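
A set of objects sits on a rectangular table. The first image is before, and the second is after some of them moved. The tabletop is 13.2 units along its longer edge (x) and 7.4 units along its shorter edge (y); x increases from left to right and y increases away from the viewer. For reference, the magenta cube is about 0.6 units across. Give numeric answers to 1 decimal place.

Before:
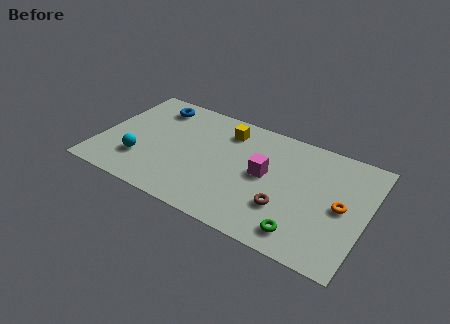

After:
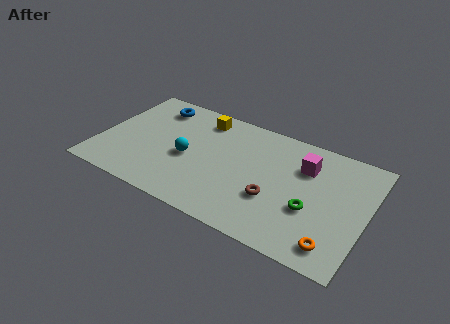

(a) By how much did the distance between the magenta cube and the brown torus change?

+1.0

The distance was about 2.0 in the first image and 3.0 in the second, so they moved 1.0 units further apart.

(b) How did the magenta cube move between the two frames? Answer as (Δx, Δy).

(1.8, 1.4)

The magenta cube was at about (8.2, 3.9) and moved to about (10.0, 5.3).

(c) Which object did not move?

the blue torus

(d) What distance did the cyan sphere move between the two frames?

2.5

The cyan sphere was near (2.2, 2.1) before and (4.4, 3.3) after, so it travelled √(2.2² + 1.2²) ≈ 2.5 units.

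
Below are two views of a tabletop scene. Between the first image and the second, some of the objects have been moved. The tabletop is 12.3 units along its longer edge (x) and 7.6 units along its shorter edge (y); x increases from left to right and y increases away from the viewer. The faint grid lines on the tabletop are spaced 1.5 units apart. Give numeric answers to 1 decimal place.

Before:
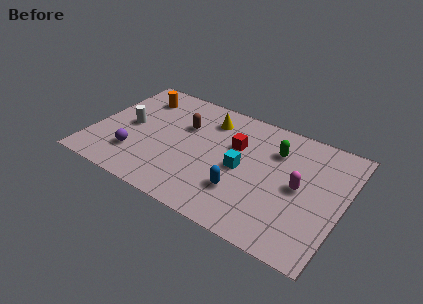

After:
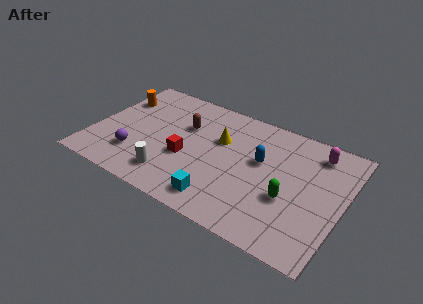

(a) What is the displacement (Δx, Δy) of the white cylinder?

(2.5, -2.3)

From the two frames, the white cylinder sits at roughly (1.7, 3.8) before and (4.2, 1.5) after.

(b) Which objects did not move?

the brown capsule and the purple sphere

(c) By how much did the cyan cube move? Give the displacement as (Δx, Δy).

(-0.7, -2.4)

The cyan cube was at about (7.4, 3.6) and moved to about (6.7, 1.2).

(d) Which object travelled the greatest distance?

the white cylinder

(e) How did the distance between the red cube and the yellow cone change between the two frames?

+0.5

The distance was about 1.9 in the first image and 2.4 in the second, so they moved 0.5 units further apart.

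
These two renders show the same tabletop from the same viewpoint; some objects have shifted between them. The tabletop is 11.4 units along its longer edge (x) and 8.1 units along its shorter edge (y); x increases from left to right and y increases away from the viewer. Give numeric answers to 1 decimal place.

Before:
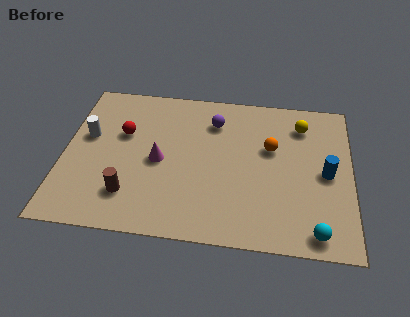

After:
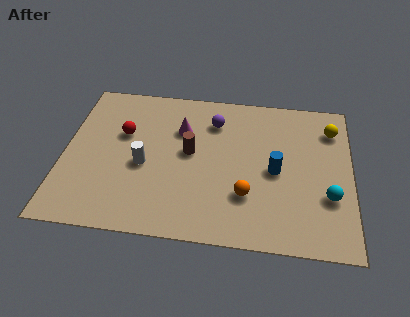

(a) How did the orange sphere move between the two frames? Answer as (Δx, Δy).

(-0.9, -2.6)

The orange sphere was at about (8.2, 5.0) and moved to about (7.3, 2.4).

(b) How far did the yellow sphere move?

1.2

The yellow sphere was near (9.4, 6.4) before and (10.6, 6.3) after, so it travelled √(1.2² + 0.1²) ≈ 1.2 units.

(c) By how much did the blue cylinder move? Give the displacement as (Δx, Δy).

(-2.0, -0.1)

The blue cylinder was at about (10.4, 3.9) and moved to about (8.4, 3.8).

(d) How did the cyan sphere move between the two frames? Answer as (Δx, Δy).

(0.5, 1.8)

The cyan sphere was at about (10.0, 0.9) and moved to about (10.5, 2.7).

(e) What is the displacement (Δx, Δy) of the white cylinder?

(2.3, -1.3)

The white cylinder started near (0.9, 4.8) and ended near (3.2, 3.5).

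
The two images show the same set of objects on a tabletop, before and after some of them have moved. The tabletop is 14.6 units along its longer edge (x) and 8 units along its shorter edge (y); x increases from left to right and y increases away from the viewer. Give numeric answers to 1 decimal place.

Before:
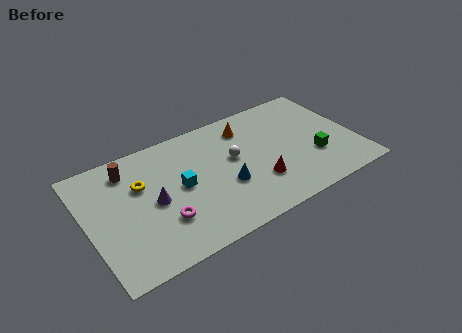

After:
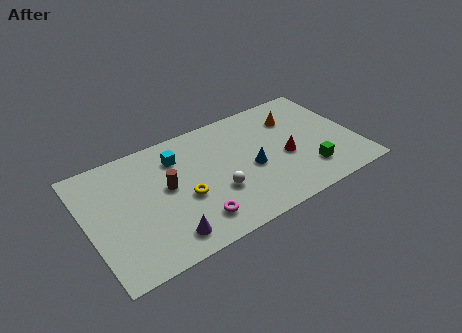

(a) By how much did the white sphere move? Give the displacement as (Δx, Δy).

(-1.2, -1.8)

The white sphere started near (8.0, 4.6) and ended near (6.8, 2.8).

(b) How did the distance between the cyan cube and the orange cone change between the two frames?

+1.9

Before: roughly 4.6 units apart; after: 6.5. That's 1.9 units further apart.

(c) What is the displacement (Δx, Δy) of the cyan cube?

(0.1, 2.0)

The cyan cube started near (5.0, 4.1) and ended near (5.1, 6.1).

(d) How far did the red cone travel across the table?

2.0

The red cone moved from about (9.0, 2.4) to (10.7, 3.4), a distance of √(1.7² + 1.0²) ≈ 2.0.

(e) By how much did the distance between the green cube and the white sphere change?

+0.4

Before: roughly 4.6 units apart; after: 5.0. That's 0.4 units further apart.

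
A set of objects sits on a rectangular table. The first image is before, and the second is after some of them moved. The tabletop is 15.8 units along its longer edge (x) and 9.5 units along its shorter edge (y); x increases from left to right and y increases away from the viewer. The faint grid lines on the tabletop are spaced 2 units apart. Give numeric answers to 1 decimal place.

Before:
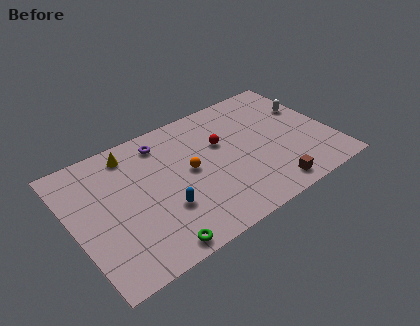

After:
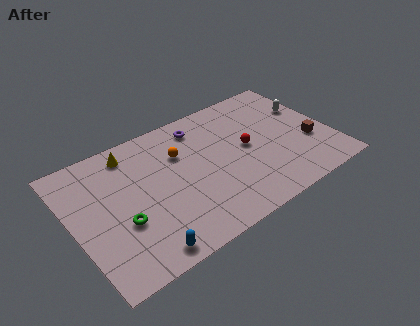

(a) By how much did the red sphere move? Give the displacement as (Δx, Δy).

(1.4, -1.1)

From the two frames, the red sphere sits at roughly (9.3, 6.0) before and (10.7, 4.9) after.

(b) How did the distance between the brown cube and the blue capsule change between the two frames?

+4.7

Before: roughly 6.5 units apart; after: 11.2. That's 4.7 units further apart.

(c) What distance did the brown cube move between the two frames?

3.7

From (11.4, 1.2) to (14.4, 3.4), the brown cube covered √(3.0² + 2.2²) ≈ 3.7 units.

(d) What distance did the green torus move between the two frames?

3.0

The green torus was near (4.2, 0.9) before and (2.7, 3.5) after, so it travelled √(1.5² + 2.6²) ≈ 3.0 units.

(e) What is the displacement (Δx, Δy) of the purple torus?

(2.4, 0.0)

The purple torus was at about (5.9, 7.9) and moved to about (8.3, 7.9).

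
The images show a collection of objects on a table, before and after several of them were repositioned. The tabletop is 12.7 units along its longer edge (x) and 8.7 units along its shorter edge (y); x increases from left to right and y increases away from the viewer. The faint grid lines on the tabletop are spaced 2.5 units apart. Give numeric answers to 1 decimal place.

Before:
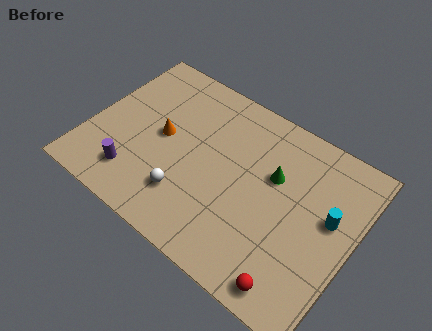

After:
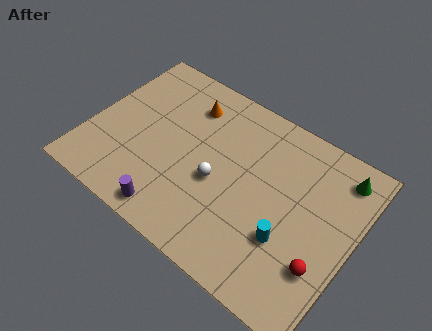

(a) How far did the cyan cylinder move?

2.6

The cyan cylinder moved from about (11.5, 5.0) to (9.9, 2.9), a distance of √(1.6² + 2.1²) ≈ 2.6.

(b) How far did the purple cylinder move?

2.2

The purple cylinder was near (2.6, 1.8) before and (4.7, 1.0) after, so it travelled √(2.1² + 0.8²) ≈ 2.2 units.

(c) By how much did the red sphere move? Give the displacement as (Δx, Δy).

(1.0, 1.6)

The red sphere was at about (10.6, 1.0) and moved to about (11.6, 2.6).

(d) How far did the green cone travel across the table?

3.4

From (8.7, 5.5) to (11.6, 7.3), the green cone covered √(2.9² + 1.8²) ≈ 3.4 units.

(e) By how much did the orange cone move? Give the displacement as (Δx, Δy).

(0.8, 2.3)

The orange cone was at about (3.4, 4.5) and moved to about (4.2, 6.8).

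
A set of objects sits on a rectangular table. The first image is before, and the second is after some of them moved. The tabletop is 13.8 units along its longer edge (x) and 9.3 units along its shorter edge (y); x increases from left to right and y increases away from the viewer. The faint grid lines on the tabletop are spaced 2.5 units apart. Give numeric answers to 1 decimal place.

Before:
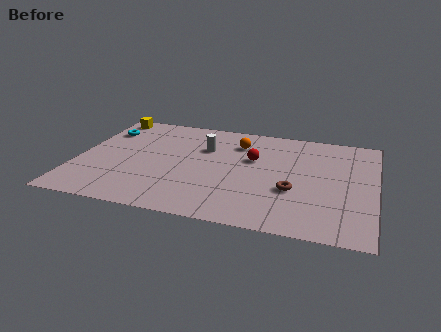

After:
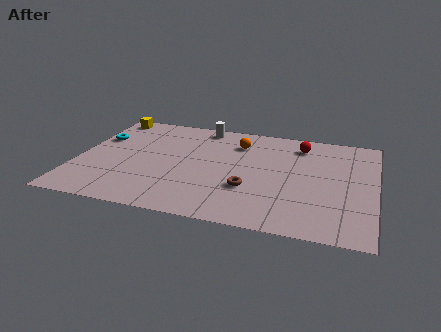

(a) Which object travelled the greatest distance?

the red sphere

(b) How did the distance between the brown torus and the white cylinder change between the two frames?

+0.6

They were about 5.2 units apart before and 5.8 after — 0.6 units further apart.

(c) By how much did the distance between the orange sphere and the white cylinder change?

+0.5

The distance was about 1.7 in the first image and 2.2 in the second, so they moved 0.5 units further apart.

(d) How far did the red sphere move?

2.8

From (8.1, 5.8) to (10.2, 7.6), the red sphere covered √(2.1² + 1.8²) ≈ 2.8 units.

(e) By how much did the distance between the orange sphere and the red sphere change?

+1.4

They were about 1.5 units apart before and 2.9 after — 1.4 units further apart.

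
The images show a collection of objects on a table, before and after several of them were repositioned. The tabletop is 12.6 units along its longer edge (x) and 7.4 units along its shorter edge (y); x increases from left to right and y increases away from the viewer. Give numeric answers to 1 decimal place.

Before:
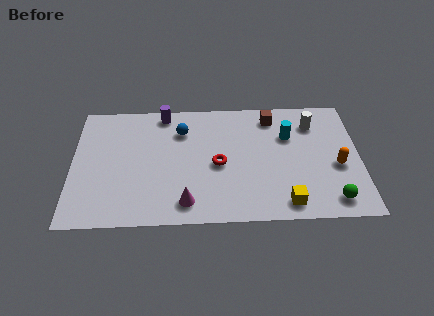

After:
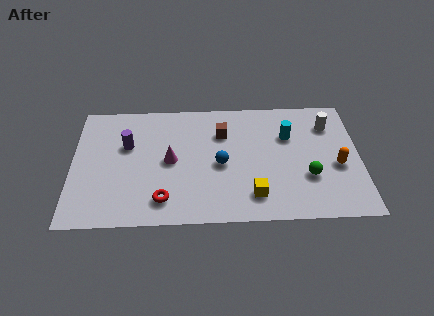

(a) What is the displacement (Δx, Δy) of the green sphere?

(-1.0, 1.4)

The green sphere was at about (11.3, 1.1) and moved to about (10.3, 2.5).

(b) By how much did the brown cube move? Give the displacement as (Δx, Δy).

(-2.2, -0.9)

The brown cube started near (8.8, 6.2) and ended near (6.6, 5.3).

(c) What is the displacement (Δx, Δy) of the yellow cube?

(-1.4, 0.5)

The yellow cube started near (9.3, 1.0) and ended near (7.9, 1.5).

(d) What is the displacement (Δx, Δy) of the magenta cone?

(-0.7, 2.5)

From the two frames, the magenta cone sits at roughly (5.0, 1.2) before and (4.3, 3.7) after.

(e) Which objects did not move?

the orange capsule and the cyan cylinder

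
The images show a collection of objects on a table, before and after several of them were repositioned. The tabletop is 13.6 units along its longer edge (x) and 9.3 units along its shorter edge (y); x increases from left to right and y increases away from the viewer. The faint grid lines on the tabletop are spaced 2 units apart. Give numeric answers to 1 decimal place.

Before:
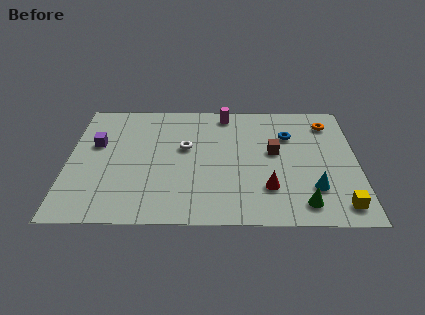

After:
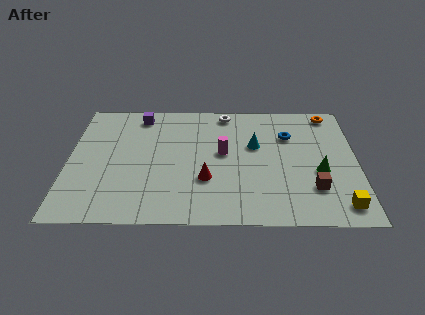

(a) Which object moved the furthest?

the cyan cone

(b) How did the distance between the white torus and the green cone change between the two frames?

-0.5

Before: roughly 6.9 units apart; after: 6.4. That's 0.5 units closer together.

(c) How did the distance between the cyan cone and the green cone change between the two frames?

+2.4

Before: roughly 1.2 units apart; after: 3.6. That's 2.4 units further apart.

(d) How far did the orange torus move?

0.8

The orange torus was near (12.3, 7.5) before and (12.4, 8.3) after, so it travelled √(0.1² + 0.8²) ≈ 0.8 units.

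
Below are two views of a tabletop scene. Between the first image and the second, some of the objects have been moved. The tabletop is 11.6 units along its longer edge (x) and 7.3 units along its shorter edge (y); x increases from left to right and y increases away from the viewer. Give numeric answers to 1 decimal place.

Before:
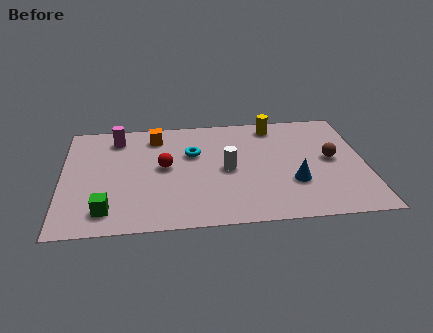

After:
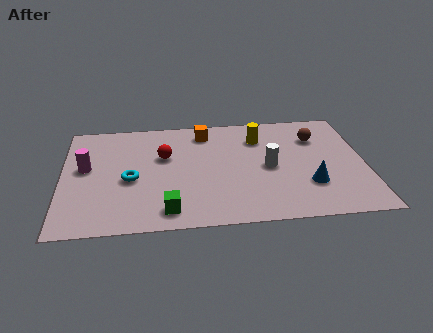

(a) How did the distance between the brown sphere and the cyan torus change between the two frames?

+2.1

The distance was about 5.4 in the first image and 7.5 in the second, so they moved 2.1 units further apart.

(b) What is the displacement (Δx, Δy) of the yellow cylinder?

(-0.6, -0.8)

The yellow cylinder was at about (8.2, 6.3) and moved to about (7.6, 5.5).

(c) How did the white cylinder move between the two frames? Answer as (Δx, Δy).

(1.6, 0.0)

The white cylinder started near (6.3, 3.5) and ended near (7.9, 3.5).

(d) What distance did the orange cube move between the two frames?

1.9

The orange cube moved from about (3.6, 6.0) to (5.5, 6.1), a distance of √(1.9² + 0.1²) ≈ 1.9.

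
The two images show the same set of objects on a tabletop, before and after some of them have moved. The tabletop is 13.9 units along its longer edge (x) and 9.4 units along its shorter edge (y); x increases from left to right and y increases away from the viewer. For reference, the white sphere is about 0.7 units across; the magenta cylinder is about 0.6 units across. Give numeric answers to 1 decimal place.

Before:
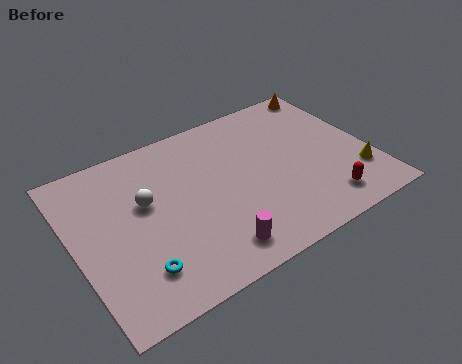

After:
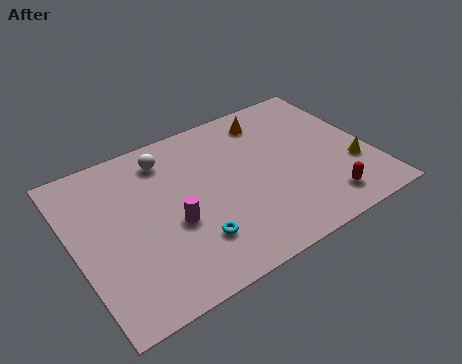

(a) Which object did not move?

the red capsule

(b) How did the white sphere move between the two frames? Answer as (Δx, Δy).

(1.3, 2.1)

From the two frames, the white sphere sits at roughly (3.4, 5.6) before and (4.7, 7.7) after.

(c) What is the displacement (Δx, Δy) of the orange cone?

(-3.2, -0.7)

The orange cone was at about (12.9, 8.5) and moved to about (9.7, 7.8).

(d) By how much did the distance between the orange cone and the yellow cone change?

-0.3

They were about 6.0 units apart before and 5.7 after — 0.3 units closer together.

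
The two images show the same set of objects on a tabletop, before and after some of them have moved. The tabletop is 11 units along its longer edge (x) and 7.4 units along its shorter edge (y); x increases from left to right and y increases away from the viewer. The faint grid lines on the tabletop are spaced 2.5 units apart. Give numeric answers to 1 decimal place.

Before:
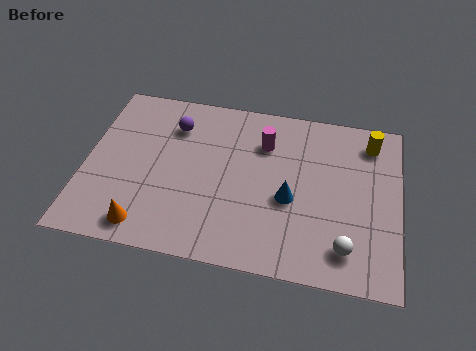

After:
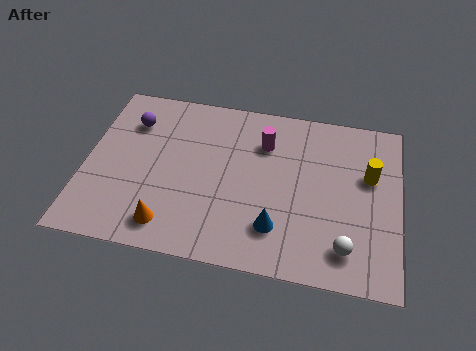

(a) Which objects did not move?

the white sphere and the magenta cylinder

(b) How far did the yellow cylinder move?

1.5

The yellow cylinder moved from about (9.9, 6.1) to (9.9, 4.6), a distance of √(0.0² + 1.5²) ≈ 1.5.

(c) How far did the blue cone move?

1.4

The blue cone moved from about (7.2, 3.1) to (6.8, 1.8), a distance of √(0.4² + 1.3²) ≈ 1.4.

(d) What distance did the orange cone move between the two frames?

0.8

The orange cone moved from about (2.3, 1.0) to (3.1, 1.2), a distance of √(0.8² + 0.2²) ≈ 0.8.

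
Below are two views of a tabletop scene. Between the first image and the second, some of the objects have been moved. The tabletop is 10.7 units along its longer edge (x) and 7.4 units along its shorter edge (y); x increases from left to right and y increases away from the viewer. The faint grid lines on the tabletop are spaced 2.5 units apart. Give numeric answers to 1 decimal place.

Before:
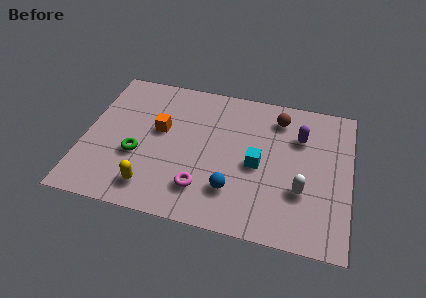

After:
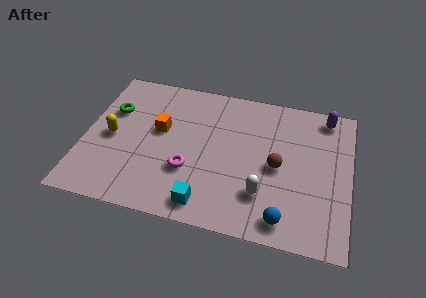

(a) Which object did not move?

the orange cube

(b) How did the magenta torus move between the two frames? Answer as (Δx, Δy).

(-0.6, 0.8)

The magenta torus started near (4.9, 1.7) and ended near (4.3, 2.5).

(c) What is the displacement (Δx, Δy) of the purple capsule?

(1.0, 1.3)

The purple capsule started near (8.6, 5.2) and ended near (9.6, 6.5).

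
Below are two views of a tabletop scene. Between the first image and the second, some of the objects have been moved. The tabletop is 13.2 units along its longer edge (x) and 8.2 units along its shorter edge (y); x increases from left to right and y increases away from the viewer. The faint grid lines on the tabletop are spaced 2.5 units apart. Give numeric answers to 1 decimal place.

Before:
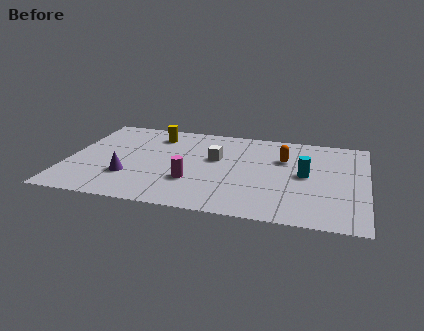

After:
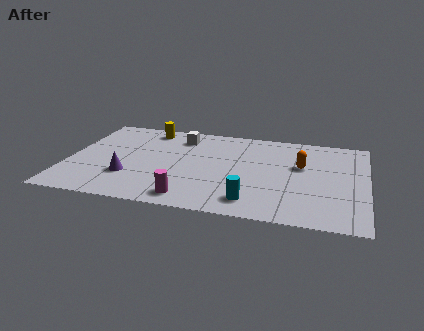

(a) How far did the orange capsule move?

0.9

The orange capsule was near (9.5, 5.5) before and (10.3, 5.0) after, so it travelled √(0.8² + 0.5²) ≈ 0.9 units.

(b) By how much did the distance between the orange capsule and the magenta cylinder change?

+1.2

The distance was about 4.9 in the first image and 6.1 in the second, so they moved 1.2 units further apart.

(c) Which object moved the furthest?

the cyan cylinder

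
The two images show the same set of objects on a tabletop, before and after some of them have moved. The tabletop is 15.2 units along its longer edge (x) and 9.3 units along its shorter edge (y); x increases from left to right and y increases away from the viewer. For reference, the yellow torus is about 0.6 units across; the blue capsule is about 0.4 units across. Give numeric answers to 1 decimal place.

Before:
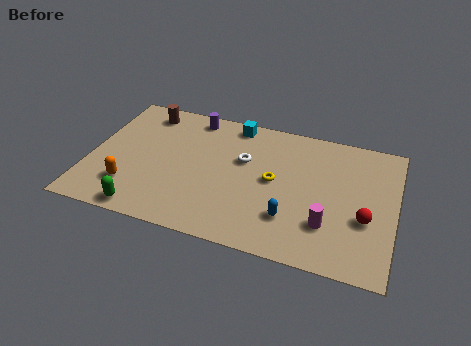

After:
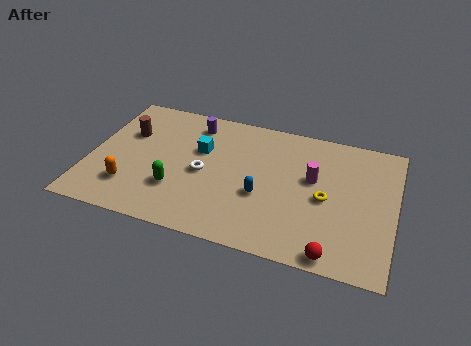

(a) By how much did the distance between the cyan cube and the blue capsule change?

-2.7

Before: roughly 6.7 units apart; after: 4.0. That's 2.7 units closer together.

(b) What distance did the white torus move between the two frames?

2.4

The white torus moved from about (7.6, 5.8) to (5.7, 4.3), a distance of √(1.9² + 1.5²) ≈ 2.4.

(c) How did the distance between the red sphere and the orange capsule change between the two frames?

-1.4

They were about 11.7 units apart before and 10.3 after — 1.4 units closer together.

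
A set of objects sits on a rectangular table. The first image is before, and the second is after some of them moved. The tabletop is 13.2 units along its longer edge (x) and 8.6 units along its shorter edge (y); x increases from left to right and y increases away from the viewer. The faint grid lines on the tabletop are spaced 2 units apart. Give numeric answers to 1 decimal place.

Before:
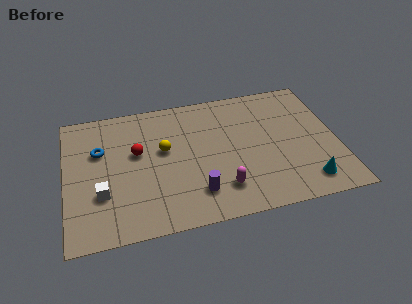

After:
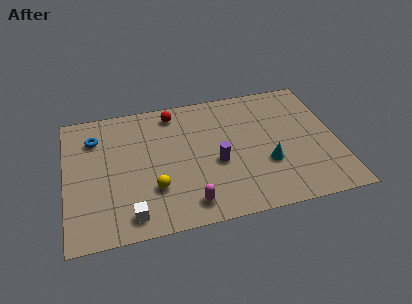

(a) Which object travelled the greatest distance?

the red sphere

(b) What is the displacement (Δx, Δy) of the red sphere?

(1.9, 2.3)

From the two frames, the red sphere sits at roughly (3.5, 5.1) before and (5.4, 7.4) after.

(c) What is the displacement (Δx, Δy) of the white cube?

(1.3, -1.6)

The white cube was at about (1.7, 2.8) and moved to about (3.0, 1.2).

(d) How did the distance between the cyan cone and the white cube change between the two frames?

-3.0

The distance was about 9.9 in the first image and 6.9 in the second, so they moved 3.0 units closer together.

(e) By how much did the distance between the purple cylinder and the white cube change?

+0.3

Before: roughly 4.6 units apart; after: 4.9. That's 0.3 units further apart.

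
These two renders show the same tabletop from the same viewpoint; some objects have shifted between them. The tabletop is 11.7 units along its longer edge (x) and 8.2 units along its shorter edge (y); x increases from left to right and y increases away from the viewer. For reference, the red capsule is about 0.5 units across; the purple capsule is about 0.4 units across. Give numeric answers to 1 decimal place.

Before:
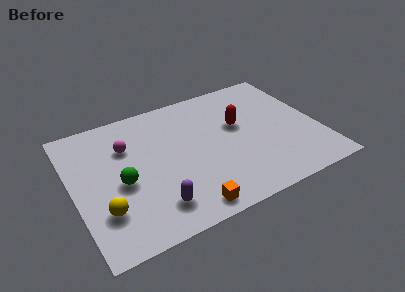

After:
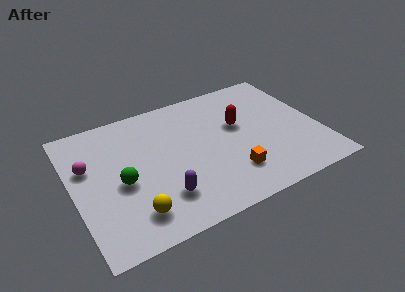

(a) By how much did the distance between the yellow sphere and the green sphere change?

+0.4

Before: roughly 1.6 units apart; after: 2.0. That's 0.4 units further apart.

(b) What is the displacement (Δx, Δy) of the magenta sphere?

(-1.9, -0.5)

The magenta sphere was at about (2.7, 5.7) and moved to about (0.8, 5.2).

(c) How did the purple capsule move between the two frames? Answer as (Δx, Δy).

(0.4, 0.4)

The purple capsule was at about (3.5, 1.6) and moved to about (3.9, 2.0).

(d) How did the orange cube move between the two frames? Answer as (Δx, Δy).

(2.3, 1.1)

From the two frames, the orange cube sits at roughly (4.9, 0.9) before and (7.2, 2.0) after.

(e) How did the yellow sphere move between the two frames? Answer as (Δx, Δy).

(1.3, -0.7)

The yellow sphere started near (1.2, 2.3) and ended near (2.5, 1.6).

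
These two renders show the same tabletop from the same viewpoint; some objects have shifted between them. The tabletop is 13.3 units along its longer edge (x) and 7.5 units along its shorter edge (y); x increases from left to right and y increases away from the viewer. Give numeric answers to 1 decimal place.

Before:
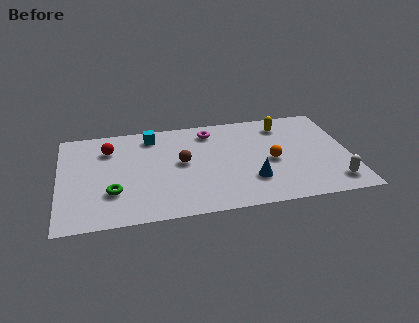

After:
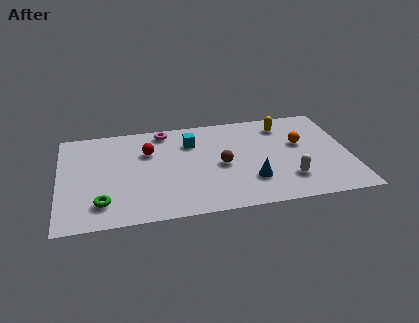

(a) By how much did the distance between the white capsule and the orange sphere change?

-0.7

They were about 3.4 units apart before and 2.7 after — 0.7 units closer together.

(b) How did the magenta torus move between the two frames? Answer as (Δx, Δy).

(-2.1, 0.4)

The magenta torus started near (7.0, 6.2) and ended near (4.9, 6.6).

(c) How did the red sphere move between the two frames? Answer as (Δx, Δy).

(1.8, -0.5)

The red sphere started near (2.3, 5.6) and ended near (4.1, 5.1).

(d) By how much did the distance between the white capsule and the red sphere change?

-3.9

They were about 11.0 units apart before and 7.1 after — 3.9 units closer together.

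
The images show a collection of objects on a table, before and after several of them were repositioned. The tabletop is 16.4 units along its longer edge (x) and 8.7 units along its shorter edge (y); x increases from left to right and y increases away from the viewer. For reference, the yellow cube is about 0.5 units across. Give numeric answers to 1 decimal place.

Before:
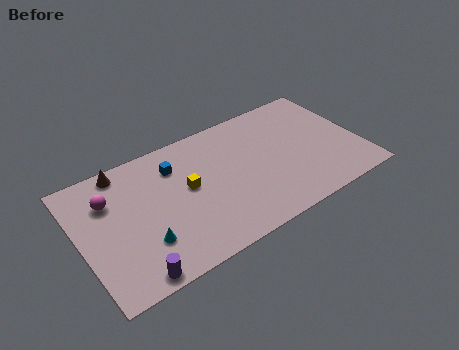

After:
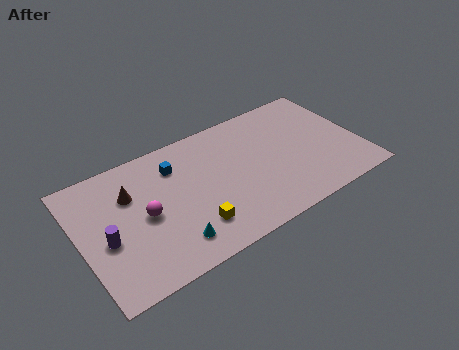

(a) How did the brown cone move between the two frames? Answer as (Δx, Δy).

(0.2, -1.8)

The brown cone started near (2.9, 7.8) and ended near (3.1, 6.0).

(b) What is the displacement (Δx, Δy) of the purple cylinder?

(-1.1, 2.9)

The purple cylinder started near (2.5, 0.8) and ended near (1.4, 3.7).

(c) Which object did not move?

the blue cube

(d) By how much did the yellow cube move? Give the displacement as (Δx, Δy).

(-0.1, -2.7)

The yellow cube started near (6.3, 4.8) and ended near (6.2, 2.1).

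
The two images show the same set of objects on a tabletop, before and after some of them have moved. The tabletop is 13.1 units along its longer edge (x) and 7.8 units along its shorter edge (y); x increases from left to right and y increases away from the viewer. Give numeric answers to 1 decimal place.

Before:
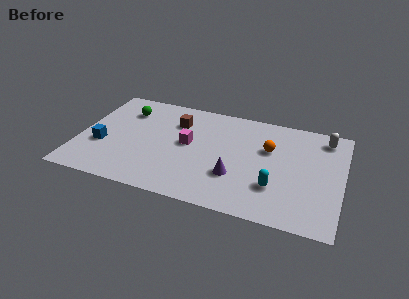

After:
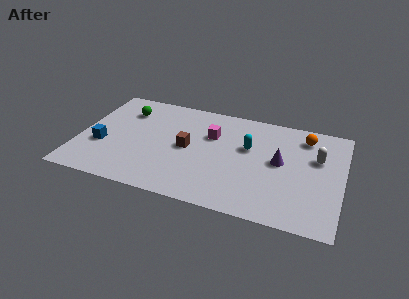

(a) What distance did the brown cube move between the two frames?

1.9

From (4.7, 5.7) to (5.4, 3.9), the brown cube covered √(0.7² + 1.8²) ≈ 1.9 units.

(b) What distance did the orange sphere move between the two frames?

2.2

The orange sphere moved from about (9.4, 5.0) to (11.1, 6.4), a distance of √(1.7² + 1.4²) ≈ 2.2.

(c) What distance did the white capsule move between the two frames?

1.6

From (12.1, 6.6) to (11.8, 5.0), the white capsule covered √(0.3² + 1.6²) ≈ 1.6 units.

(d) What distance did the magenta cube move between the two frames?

1.5

The magenta cube was near (5.4, 4.2) before and (6.5, 5.2) after, so it travelled √(1.1² + 1.0²) ≈ 1.5 units.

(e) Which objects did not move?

the blue cube and the green sphere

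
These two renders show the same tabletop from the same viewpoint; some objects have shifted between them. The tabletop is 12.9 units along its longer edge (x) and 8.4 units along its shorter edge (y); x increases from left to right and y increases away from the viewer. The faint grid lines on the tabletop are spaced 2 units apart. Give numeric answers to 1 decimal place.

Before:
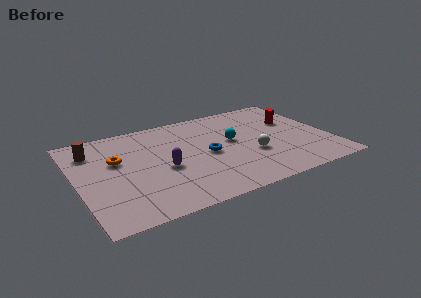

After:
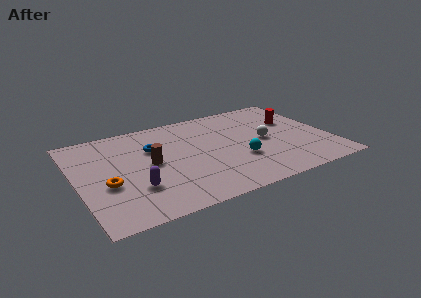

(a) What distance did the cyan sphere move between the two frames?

1.8

The cyan sphere moved from about (8.0, 4.7) to (8.1, 2.9), a distance of √(0.1² + 1.8²) ≈ 1.8.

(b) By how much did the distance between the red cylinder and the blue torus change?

+2.4

Before: roughly 4.9 units apart; after: 7.3. That's 2.4 units further apart.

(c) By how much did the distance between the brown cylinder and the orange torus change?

+0.8

Before: roughly 1.7 units apart; after: 2.5. That's 0.8 units further apart.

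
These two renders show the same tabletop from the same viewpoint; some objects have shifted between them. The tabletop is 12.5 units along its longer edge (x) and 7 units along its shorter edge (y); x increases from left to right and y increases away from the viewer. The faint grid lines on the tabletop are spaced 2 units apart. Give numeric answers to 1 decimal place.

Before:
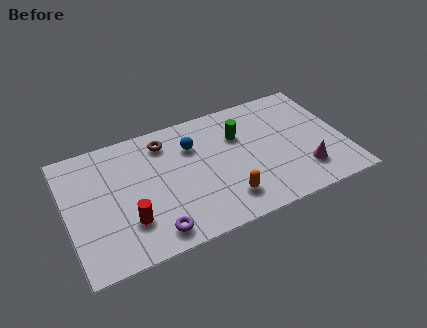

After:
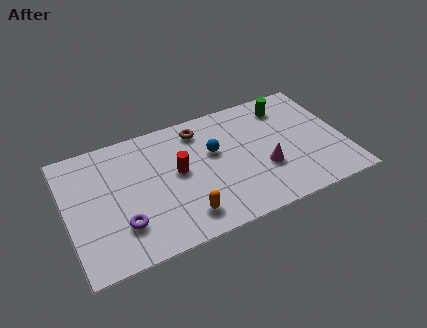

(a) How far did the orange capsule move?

1.9

The orange capsule was near (6.9, 1.5) before and (5.0, 1.3) after, so it travelled √(1.9² + 0.2²) ≈ 1.9 units.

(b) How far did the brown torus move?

1.6

From (4.6, 5.7) to (6.2, 5.8), the brown torus covered √(1.6² + 0.1²) ≈ 1.6 units.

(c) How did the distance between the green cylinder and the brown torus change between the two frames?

+0.6

The distance was about 3.4 in the first image and 4.0 in the second, so they moved 0.6 units further apart.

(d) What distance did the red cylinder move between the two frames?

3.0

The red cylinder was near (2.6, 2.0) before and (5.0, 3.8) after, so it travelled √(2.4² + 1.8²) ≈ 3.0 units.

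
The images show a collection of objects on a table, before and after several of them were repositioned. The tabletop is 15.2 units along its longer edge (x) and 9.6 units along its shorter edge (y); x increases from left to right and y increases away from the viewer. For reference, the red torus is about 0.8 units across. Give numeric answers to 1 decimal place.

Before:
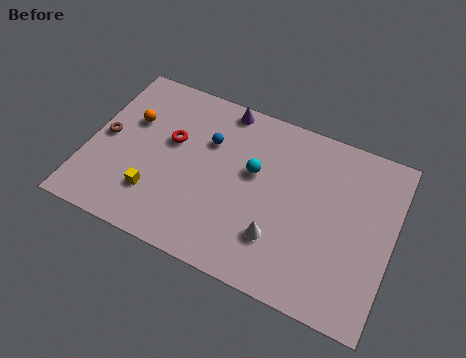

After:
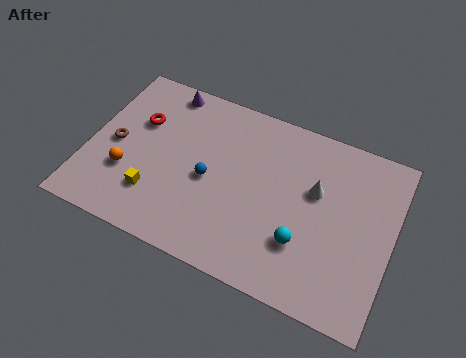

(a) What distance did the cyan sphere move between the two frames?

4.0

The cyan sphere was near (8.2, 5.7) before and (11.0, 2.9) after, so it travelled √(2.8² + 2.8²) ≈ 4.0 units.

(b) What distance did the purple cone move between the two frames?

3.0

From (6.3, 8.7) to (3.3, 8.6), the purple cone covered √(3.0² + 0.1²) ≈ 3.0 units.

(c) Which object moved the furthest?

the cyan sphere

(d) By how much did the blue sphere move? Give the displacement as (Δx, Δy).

(0.3, -2.1)

The blue sphere was at about (5.8, 6.5) and moved to about (6.1, 4.4).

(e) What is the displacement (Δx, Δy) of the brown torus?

(0.5, -0.2)

The brown torus was at about (0.8, 4.8) and moved to about (1.3, 4.6).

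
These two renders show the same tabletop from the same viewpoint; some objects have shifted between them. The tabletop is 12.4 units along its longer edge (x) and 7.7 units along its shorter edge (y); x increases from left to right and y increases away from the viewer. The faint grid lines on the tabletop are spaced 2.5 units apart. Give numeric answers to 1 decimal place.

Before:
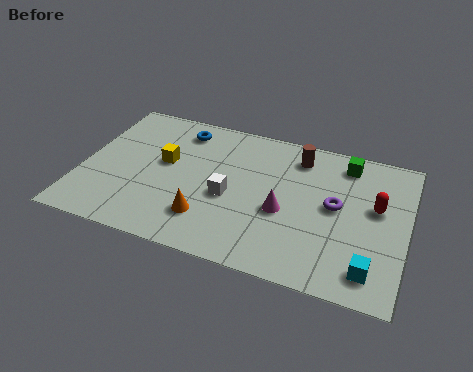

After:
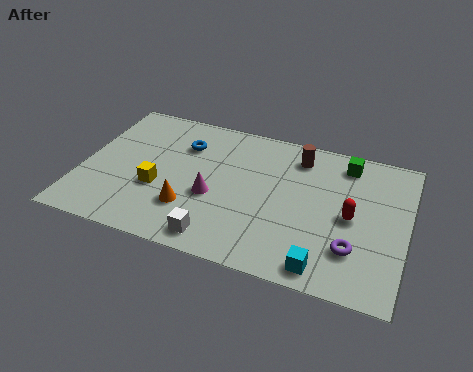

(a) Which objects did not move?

the green cube and the brown cylinder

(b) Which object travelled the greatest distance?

the magenta cone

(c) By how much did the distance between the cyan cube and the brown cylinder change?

-0.3

The distance was about 5.9 in the first image and 5.6 in the second, so they moved 0.3 units closer together.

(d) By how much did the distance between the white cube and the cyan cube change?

-1.9

The distance was about 5.9 in the first image and 4.0 in the second, so they moved 1.9 units closer together.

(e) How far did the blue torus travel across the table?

0.8

From (3.5, 6.4) to (3.7, 5.6), the blue torus covered √(0.2² + 0.8²) ≈ 0.8 units.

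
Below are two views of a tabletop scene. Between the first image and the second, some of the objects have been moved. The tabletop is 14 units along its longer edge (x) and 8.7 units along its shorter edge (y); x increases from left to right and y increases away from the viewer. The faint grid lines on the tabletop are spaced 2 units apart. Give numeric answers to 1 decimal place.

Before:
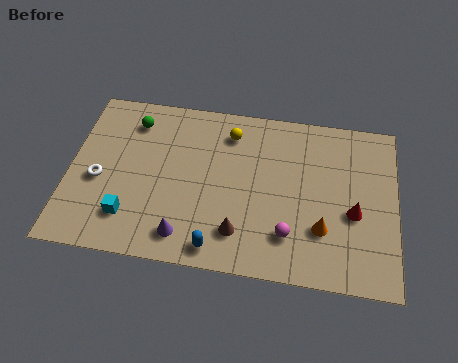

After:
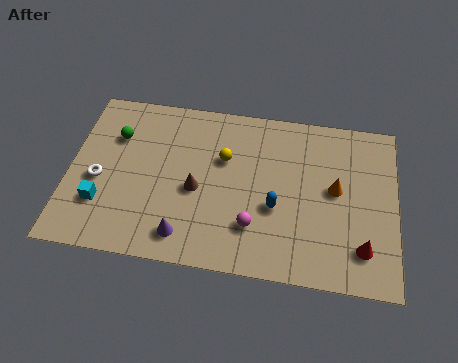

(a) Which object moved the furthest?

the blue capsule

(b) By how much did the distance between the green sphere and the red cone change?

+1.3

They were about 10.2 units apart before and 11.5 after — 1.3 units further apart.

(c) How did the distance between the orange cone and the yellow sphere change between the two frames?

-1.1

The distance was about 6.0 in the first image and 4.9 in the second, so they moved 1.1 units closer together.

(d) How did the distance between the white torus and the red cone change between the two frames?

+0.5

Before: roughly 10.9 units apart; after: 11.4. That's 0.5 units further apart.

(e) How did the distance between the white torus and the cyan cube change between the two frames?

-1.0

Before: roughly 2.2 units apart; after: 1.2. That's 1.0 units closer together.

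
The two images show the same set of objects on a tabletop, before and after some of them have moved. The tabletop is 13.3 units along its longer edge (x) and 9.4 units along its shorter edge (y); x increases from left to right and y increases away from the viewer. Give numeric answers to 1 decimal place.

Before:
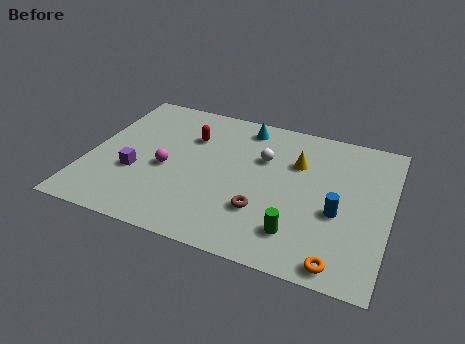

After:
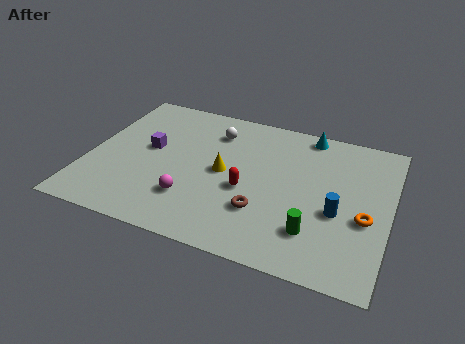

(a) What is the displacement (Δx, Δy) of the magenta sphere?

(1.3, -1.6)

The magenta sphere started near (3.5, 4.1) and ended near (4.8, 2.5).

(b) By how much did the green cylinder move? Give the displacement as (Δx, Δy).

(0.7, 0.3)

From the two frames, the green cylinder sits at roughly (9.5, 2.0) before and (10.2, 2.3) after.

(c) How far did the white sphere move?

2.5

From (7.6, 6.2) to (5.3, 7.3), the white sphere covered √(2.3² + 1.1²) ≈ 2.5 units.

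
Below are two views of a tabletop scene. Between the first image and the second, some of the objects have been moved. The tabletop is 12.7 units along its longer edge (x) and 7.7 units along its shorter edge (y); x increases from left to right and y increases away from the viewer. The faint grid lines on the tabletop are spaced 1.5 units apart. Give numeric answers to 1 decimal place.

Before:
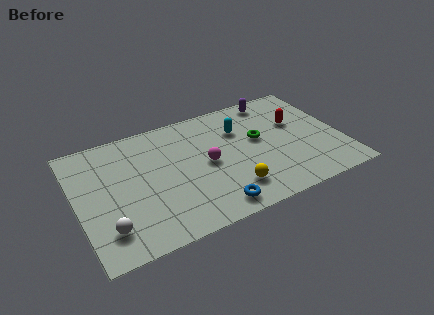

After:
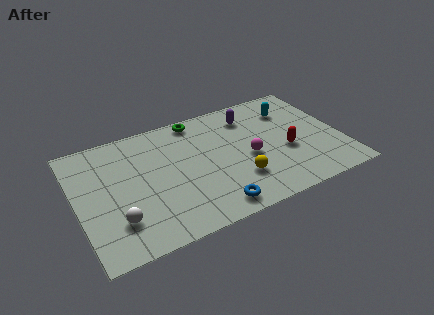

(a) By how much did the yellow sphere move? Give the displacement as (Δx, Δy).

(0.4, 0.5)

From the two frames, the yellow sphere sits at roughly (7.1, 1.7) before and (7.5, 2.2) after.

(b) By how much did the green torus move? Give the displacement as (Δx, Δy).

(-2.7, 2.5)

The green torus was at about (8.8, 4.4) and moved to about (6.1, 6.9).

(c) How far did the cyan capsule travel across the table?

2.6

The cyan capsule was near (8.0, 5.4) before and (10.6, 5.8) after, so it travelled √(2.6² + 0.4²) ≈ 2.6 units.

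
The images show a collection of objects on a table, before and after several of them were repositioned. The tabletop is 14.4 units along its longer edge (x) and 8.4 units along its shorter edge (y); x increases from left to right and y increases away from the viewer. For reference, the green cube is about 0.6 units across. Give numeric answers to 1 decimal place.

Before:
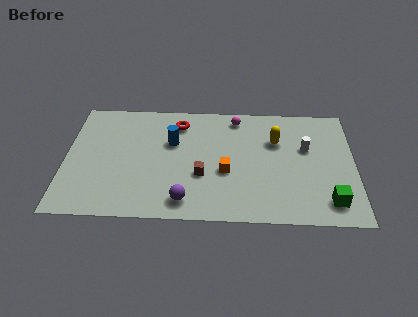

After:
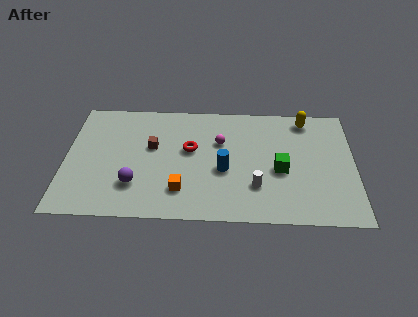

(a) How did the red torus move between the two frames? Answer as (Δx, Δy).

(0.6, -1.9)

From the two frames, the red torus sits at roughly (5.6, 6.8) before and (6.2, 4.9) after.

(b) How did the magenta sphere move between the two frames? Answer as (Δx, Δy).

(-0.8, -1.8)

From the two frames, the magenta sphere sits at roughly (8.5, 7.3) before and (7.7, 5.5) after.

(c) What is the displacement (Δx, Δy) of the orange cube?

(-2.2, -1.4)

The orange cube was at about (8.0, 3.4) and moved to about (5.8, 2.0).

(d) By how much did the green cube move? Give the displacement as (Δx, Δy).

(-2.4, 2.1)

The green cube was at about (13.1, 1.5) and moved to about (10.7, 3.6).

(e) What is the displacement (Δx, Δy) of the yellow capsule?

(1.5, 1.6)

From the two frames, the yellow capsule sits at roughly (10.5, 5.7) before and (12.0, 7.3) after.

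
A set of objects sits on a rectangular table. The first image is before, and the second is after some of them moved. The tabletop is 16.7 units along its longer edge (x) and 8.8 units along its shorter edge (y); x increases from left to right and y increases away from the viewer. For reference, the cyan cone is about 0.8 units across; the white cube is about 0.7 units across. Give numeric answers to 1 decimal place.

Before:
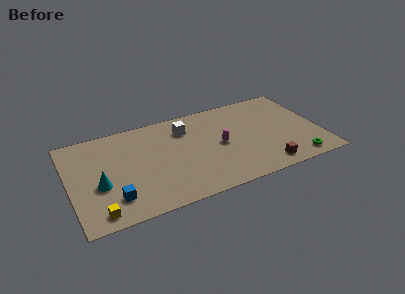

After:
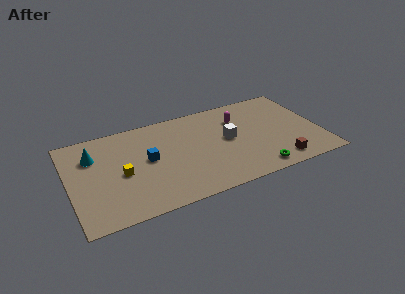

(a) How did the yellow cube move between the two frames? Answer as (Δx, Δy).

(1.8, 2.9)

From the two frames, the yellow cube sits at roughly (1.6, 1.1) before and (3.4, 4.0) after.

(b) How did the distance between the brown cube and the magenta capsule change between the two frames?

+1.4

They were about 4.1 units apart before and 5.5 after — 1.4 units further apart.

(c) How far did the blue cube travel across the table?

3.7

The blue cube moved from about (2.7, 2.0) to (5.2, 4.7), a distance of √(2.5² + 2.7²) ≈ 3.7.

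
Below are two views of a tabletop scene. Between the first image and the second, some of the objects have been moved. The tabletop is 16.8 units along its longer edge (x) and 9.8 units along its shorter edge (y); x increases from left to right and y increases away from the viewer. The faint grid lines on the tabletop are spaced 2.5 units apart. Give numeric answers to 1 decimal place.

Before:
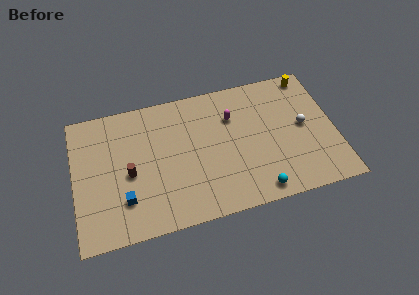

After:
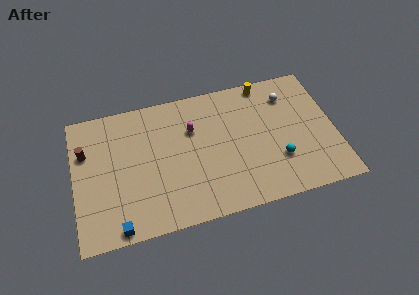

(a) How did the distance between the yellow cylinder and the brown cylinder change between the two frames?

-0.8

They were about 12.8 units apart before and 12.0 after — 0.8 units closer together.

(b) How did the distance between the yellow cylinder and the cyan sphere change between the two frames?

-2.8

They were about 8.7 units apart before and 5.9 after — 2.8 units closer together.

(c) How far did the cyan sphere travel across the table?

2.4

The cyan sphere moved from about (11.5, 1.1) to (13.0, 3.0), a distance of √(1.5² + 1.9²) ≈ 2.4.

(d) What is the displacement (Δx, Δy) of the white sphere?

(-0.8, 2.5)

The white sphere started near (14.8, 5.1) and ended near (14.0, 7.6).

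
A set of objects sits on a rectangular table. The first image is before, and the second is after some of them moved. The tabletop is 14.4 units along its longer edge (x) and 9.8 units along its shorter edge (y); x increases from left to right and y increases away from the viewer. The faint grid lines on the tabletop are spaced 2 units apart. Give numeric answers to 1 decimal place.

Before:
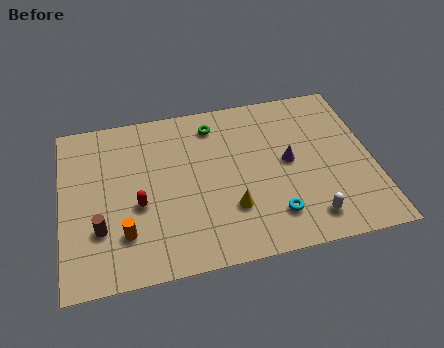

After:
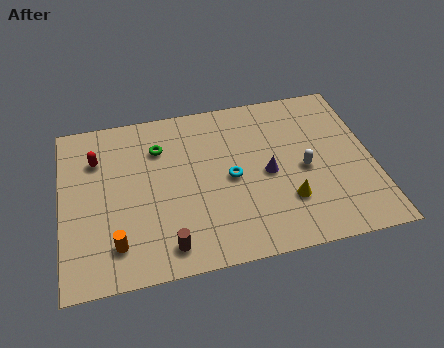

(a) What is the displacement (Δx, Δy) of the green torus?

(-2.6, -0.9)

The green torus started near (7.2, 8.1) and ended near (4.6, 7.2).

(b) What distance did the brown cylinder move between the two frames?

3.4

The brown cylinder moved from about (1.7, 3.0) to (4.7, 1.4), a distance of √(3.0² + 1.6²) ≈ 3.4.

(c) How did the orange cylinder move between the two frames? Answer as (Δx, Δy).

(-0.4, -0.5)

The orange cylinder was at about (2.8, 2.5) and moved to about (2.4, 2.0).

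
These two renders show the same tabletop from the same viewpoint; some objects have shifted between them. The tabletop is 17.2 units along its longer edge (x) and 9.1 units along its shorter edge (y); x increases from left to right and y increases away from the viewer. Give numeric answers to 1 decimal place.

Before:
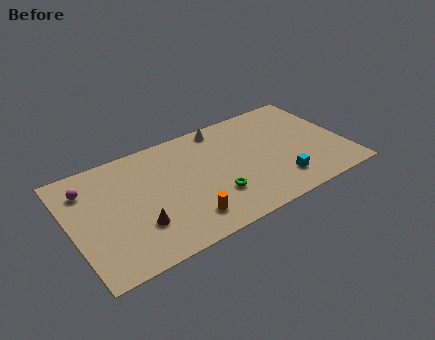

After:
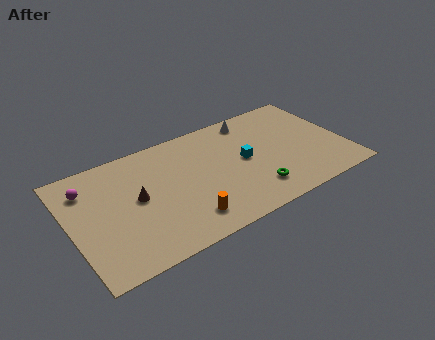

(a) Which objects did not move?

the orange cylinder and the magenta sphere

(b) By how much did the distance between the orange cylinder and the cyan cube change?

-0.9

They were about 6.0 units apart before and 5.1 after — 0.9 units closer together.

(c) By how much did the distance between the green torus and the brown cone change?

+2.7

They were about 4.8 units apart before and 7.5 after — 2.7 units further apart.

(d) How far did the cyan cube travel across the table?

3.2

The cyan cube was near (12.7, 2.0) before and (10.9, 4.7) after, so it travelled √(1.8² + 2.7²) ≈ 3.2 units.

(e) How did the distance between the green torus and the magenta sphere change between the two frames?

+2.4

Before: roughly 8.6 units apart; after: 11.0. That's 2.4 units further apart.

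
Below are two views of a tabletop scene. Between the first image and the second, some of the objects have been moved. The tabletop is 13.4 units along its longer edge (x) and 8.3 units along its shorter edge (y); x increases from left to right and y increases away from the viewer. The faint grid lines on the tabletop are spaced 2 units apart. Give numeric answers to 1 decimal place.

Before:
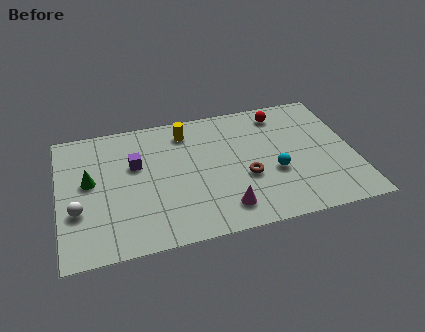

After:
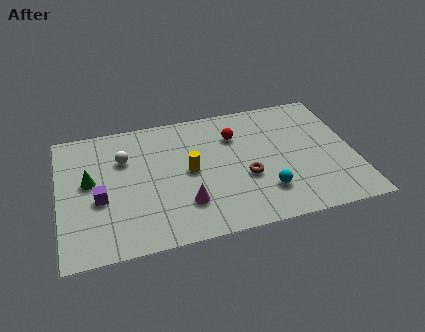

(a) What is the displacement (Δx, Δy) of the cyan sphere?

(-0.5, -1.1)

The cyan sphere was at about (9.7, 3.2) and moved to about (9.2, 2.1).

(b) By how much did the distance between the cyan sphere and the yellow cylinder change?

-1.3

The distance was about 5.2 in the first image and 3.9 in the second, so they moved 1.3 units closer together.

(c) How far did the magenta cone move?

1.8

From (7.3, 1.5) to (5.6, 2.2), the magenta cone covered √(1.7² + 0.7²) ≈ 1.8 units.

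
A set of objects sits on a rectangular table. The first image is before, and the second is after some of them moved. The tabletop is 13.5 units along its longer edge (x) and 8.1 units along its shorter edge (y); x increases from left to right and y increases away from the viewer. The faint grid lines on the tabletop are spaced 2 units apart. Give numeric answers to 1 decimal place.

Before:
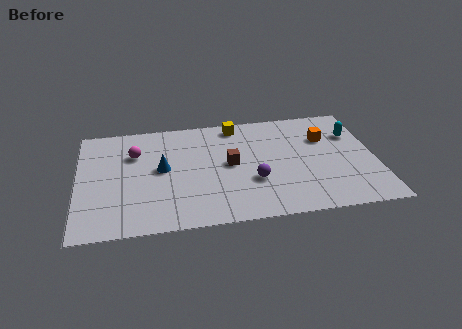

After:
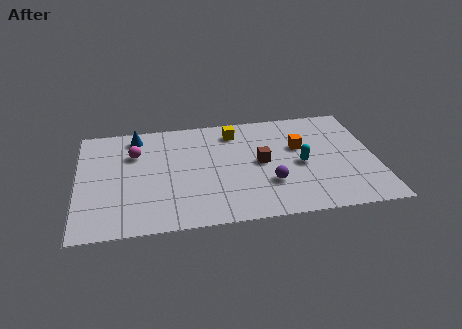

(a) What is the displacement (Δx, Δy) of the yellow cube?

(-0.1, -0.5)

From the two frames, the yellow cube sits at roughly (7.3, 7.1) before and (7.2, 6.6) after.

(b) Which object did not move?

the magenta sphere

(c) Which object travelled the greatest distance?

the cyan capsule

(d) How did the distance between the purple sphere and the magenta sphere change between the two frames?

+0.8

The distance was about 6.0 in the first image and 6.8 in the second, so they moved 0.8 units further apart.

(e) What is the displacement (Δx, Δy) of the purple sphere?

(0.7, -0.3)

The purple sphere was at about (7.9, 2.8) and moved to about (8.6, 2.5).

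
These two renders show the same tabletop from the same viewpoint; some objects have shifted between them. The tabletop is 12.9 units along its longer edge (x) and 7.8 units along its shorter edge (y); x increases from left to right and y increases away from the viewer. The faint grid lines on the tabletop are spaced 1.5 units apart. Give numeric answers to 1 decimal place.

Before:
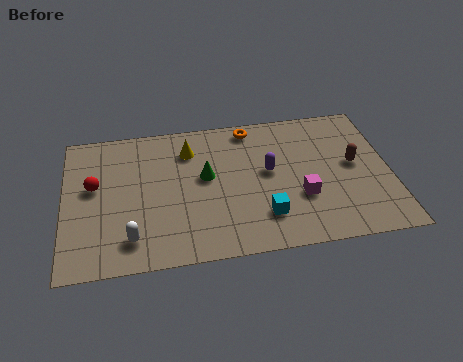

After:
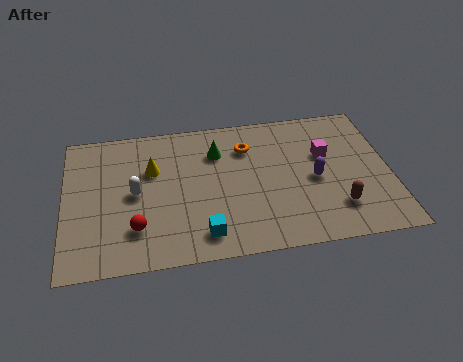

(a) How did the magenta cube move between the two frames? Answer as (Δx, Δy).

(1.1, 2.2)

The magenta cube started near (9.3, 2.7) and ended near (10.4, 4.9).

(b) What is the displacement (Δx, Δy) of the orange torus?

(-0.2, -1.1)

The orange torus started near (7.5, 6.9) and ended near (7.3, 5.8).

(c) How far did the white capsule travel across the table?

2.4

The white capsule was near (2.6, 1.5) before and (2.8, 3.9) after, so it travelled √(0.2² + 2.4²) ≈ 2.4 units.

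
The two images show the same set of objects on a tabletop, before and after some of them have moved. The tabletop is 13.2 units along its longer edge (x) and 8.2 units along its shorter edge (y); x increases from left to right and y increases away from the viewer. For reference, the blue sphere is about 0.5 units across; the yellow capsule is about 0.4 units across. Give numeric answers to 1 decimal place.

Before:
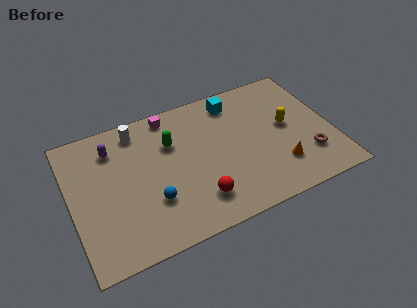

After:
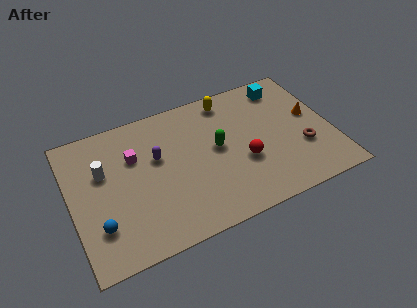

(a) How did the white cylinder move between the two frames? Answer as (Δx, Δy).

(-1.9, -1.8)

The white cylinder was at about (3.6, 7.0) and moved to about (1.7, 5.2).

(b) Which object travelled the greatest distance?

the yellow capsule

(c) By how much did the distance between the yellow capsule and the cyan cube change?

-0.6

Before: roughly 3.5 units apart; after: 2.9. That's 0.6 units closer together.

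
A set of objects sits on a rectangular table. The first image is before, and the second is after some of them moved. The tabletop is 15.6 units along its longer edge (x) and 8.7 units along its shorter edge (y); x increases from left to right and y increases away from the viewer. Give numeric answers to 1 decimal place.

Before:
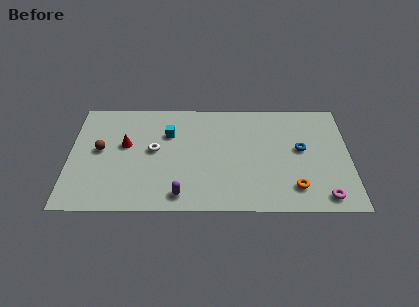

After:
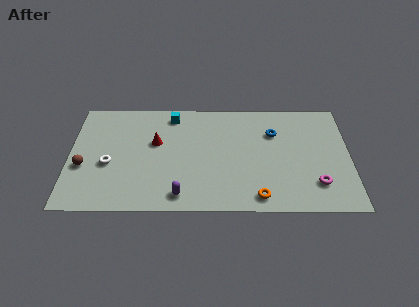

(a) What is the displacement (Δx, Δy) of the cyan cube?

(0.2, 1.5)

From the two frames, the cyan cube sits at roughly (5.5, 6.0) before and (5.7, 7.5) after.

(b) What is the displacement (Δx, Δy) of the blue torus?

(-1.5, 1.3)

The blue torus was at about (12.9, 4.8) and moved to about (11.4, 6.1).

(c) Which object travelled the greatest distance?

the white torus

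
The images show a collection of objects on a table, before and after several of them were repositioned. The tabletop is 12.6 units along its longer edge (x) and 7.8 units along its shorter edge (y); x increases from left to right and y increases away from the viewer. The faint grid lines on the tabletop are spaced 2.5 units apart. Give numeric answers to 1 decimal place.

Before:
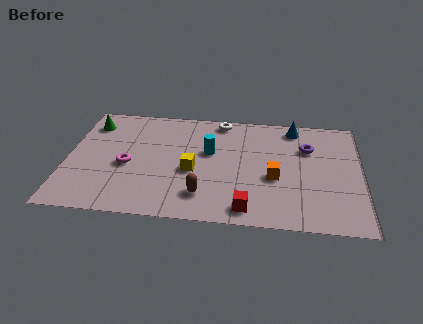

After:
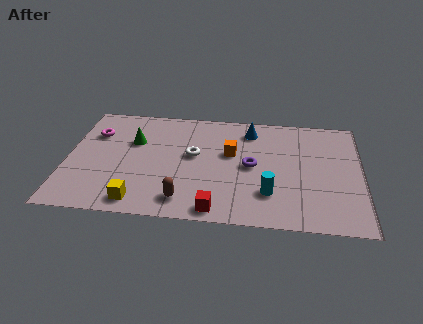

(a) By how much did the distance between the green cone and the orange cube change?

-4.3

The distance was about 8.5 in the first image and 4.2 in the second, so they moved 4.3 units closer together.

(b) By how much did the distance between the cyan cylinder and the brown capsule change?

+0.7

The distance was about 3.0 in the first image and 3.7 in the second, so they moved 0.7 units further apart.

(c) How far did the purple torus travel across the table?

2.8

From (10.3, 5.4) to (7.9, 3.9), the purple torus covered √(2.4² + 1.5²) ≈ 2.8 units.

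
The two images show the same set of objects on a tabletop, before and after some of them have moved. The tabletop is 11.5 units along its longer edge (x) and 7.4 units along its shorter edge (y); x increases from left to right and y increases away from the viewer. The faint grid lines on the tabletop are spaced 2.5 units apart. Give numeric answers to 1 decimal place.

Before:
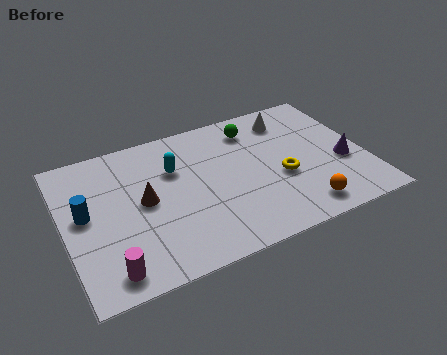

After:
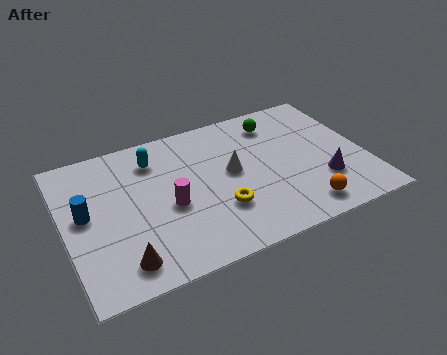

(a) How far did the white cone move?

3.2

The white cone was near (8.9, 6.0) before and (6.4, 4.0) after, so it travelled √(2.5² + 2.0²) ≈ 3.2 units.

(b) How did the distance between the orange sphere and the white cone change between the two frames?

-1.2

They were about 4.9 units apart before and 3.7 after — 1.2 units closer together.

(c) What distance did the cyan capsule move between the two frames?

1.1

The cyan capsule was near (4.3, 5.0) before and (3.6, 5.8) after, so it travelled √(0.7² + 0.8²) ≈ 1.1 units.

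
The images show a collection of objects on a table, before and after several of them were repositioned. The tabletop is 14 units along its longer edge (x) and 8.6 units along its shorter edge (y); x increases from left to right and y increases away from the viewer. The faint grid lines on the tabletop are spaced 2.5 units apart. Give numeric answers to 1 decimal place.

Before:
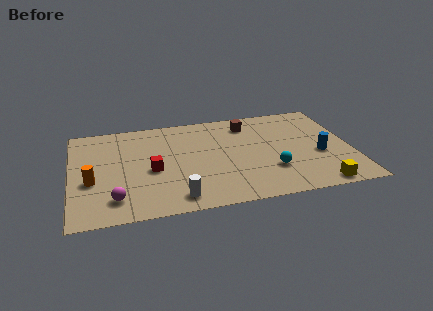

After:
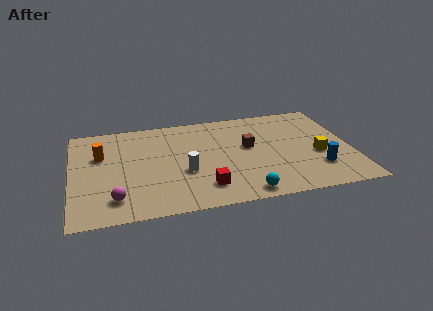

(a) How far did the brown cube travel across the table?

2.1

The brown cube moved from about (9.0, 7.0) to (8.9, 4.9), a distance of √(0.1² + 2.1²) ≈ 2.1.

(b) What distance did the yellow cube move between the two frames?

2.7

From (12.1, 0.8) to (12.3, 3.5), the yellow cube covered √(0.2² + 2.7²) ≈ 2.7 units.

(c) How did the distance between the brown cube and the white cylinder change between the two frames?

-3.3

They were about 7.0 units apart before and 3.7 after — 3.3 units closer together.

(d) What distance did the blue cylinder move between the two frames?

1.2

From (12.4, 3.5) to (12.2, 2.3), the blue cylinder covered √(0.2² + 1.2²) ≈ 1.2 units.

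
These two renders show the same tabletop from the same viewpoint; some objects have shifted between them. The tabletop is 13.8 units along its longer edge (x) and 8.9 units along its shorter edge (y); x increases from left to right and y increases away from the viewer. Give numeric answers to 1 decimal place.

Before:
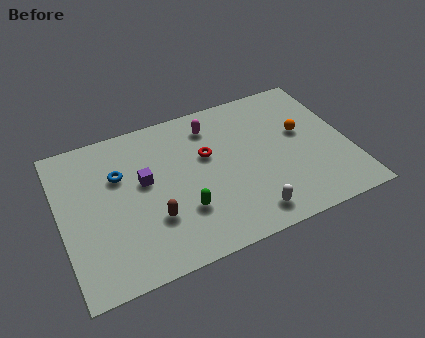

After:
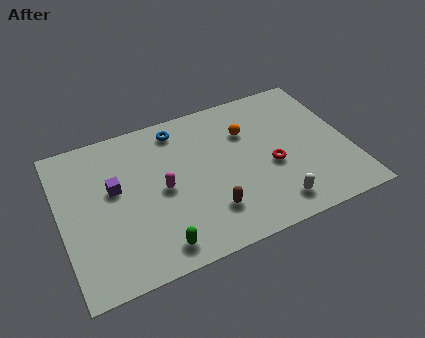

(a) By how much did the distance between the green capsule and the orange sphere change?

+0.4

The distance was about 6.6 in the first image and 7.0 in the second, so they moved 0.4 units further apart.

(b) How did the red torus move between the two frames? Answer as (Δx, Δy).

(2.9, -1.8)

The red torus started near (7.1, 5.5) and ended near (10.0, 3.7).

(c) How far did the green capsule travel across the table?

2.1

From (5.6, 2.7) to (4.2, 1.2), the green capsule covered √(1.4² + 1.5²) ≈ 2.1 units.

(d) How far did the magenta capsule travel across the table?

4.0

The magenta capsule moved from about (7.5, 7.2) to (4.8, 4.3), a distance of √(2.7² + 2.9²) ≈ 4.0.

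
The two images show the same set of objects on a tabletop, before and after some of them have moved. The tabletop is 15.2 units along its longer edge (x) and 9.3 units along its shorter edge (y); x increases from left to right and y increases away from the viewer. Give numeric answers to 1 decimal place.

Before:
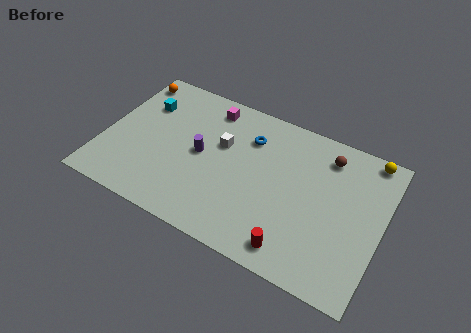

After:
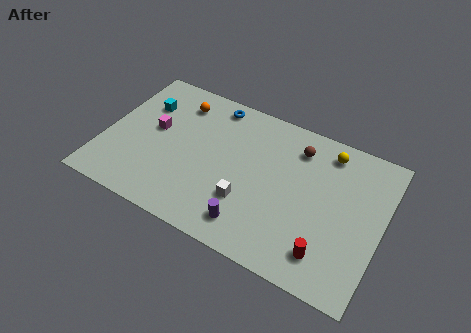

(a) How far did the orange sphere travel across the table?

2.8

From (0.8, 8.0) to (3.6, 7.5), the orange sphere covered √(2.8² + 0.5²) ≈ 2.8 units.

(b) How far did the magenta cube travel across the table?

3.8

The magenta cube was near (5.3, 7.9) before and (2.6, 5.2) after, so it travelled √(2.7² + 2.7²) ≈ 3.8 units.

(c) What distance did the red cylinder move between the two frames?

1.8

From (10.9, 1.3) to (12.6, 1.8), the red cylinder covered √(1.7² + 0.5²) ≈ 1.8 units.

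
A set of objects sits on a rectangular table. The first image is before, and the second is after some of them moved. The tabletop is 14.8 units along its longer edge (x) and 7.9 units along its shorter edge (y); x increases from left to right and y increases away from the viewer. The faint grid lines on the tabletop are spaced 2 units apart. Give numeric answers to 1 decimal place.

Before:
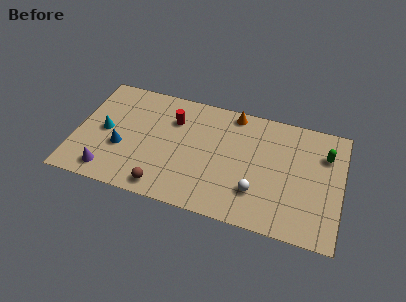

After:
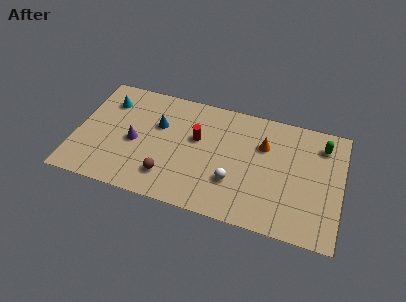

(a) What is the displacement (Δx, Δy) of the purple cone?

(1.3, 2.4)

The purple cone started near (2.0, 1.2) and ended near (3.3, 3.6).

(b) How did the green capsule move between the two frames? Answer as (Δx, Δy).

(-0.2, 0.6)

From the two frames, the green capsule sits at roughly (13.8, 5.7) before and (13.6, 6.3) after.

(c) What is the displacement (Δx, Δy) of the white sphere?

(-1.3, 0.3)

The white sphere was at about (10.2, 2.2) and moved to about (8.9, 2.5).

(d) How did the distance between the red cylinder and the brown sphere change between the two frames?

-1.4

Before: roughly 4.7 units apart; after: 3.3. That's 1.4 units closer together.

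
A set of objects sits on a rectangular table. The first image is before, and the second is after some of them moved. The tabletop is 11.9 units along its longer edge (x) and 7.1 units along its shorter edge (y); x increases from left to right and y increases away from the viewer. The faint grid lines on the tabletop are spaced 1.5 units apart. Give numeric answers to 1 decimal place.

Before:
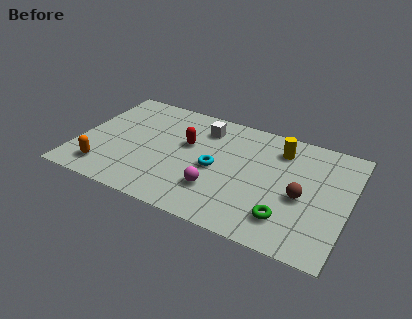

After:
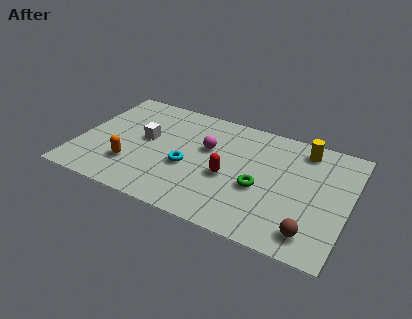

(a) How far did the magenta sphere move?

2.5

The magenta sphere moved from about (6.3, 2.0) to (5.6, 4.4), a distance of √(0.7² + 2.4²) ≈ 2.5.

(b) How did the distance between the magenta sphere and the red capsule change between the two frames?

-1.0

They were about 2.8 units apart before and 1.8 after — 1.0 units closer together.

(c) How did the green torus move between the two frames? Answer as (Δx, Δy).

(-1.3, 1.3)

From the two frames, the green torus sits at roughly (9.4, 1.6) before and (8.1, 2.9) after.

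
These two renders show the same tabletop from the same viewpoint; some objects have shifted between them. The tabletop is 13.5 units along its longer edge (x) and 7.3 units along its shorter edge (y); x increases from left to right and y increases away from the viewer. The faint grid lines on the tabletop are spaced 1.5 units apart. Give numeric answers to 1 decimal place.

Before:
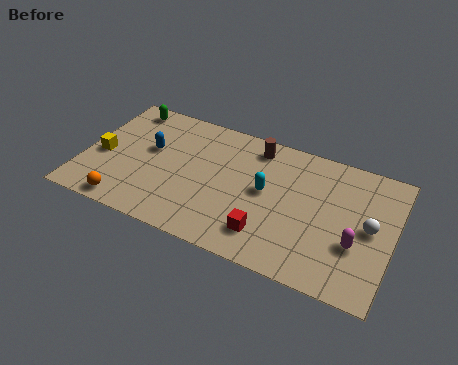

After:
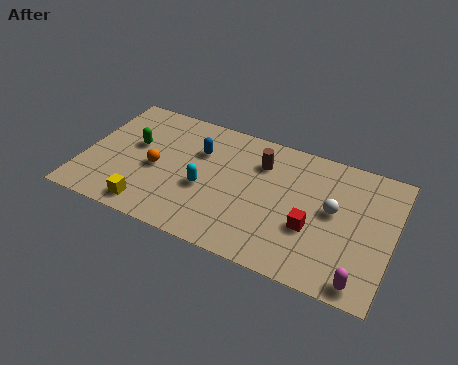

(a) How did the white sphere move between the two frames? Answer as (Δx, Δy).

(-1.6, 0.3)

The white sphere was at about (12.5, 3.7) and moved to about (10.9, 4.0).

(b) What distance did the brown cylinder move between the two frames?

0.9

The brown cylinder moved from about (7.3, 6.2) to (7.6, 5.4), a distance of √(0.3² + 0.8²) ≈ 0.9.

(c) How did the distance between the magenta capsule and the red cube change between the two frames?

-0.8

The distance was about 3.8 in the first image and 3.0 in the second, so they moved 0.8 units closer together.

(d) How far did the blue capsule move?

2.2

The blue capsule was near (2.8, 4.3) before and (4.9, 5.0) after, so it travelled √(2.1² + 0.7²) ≈ 2.2 units.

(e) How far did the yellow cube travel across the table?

3.3

The yellow cube moved from about (0.8, 3.2) to (3.2, 1.0), a distance of √(2.4² + 2.2²) ≈ 3.3.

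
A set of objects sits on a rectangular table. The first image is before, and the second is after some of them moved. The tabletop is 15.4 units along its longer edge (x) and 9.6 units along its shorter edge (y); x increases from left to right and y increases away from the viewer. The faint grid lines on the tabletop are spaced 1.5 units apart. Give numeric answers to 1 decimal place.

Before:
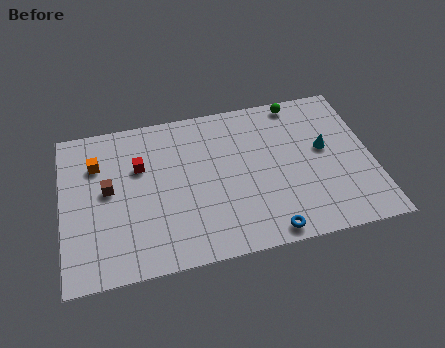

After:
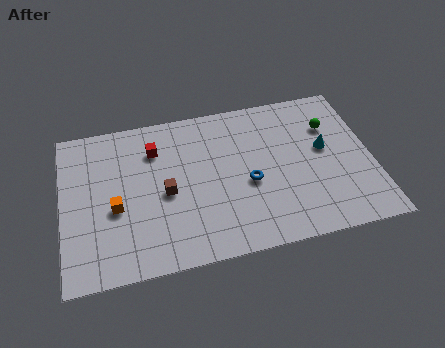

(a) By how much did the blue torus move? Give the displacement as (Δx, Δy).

(-0.7, 3.2)

The blue torus started near (9.9, 0.9) and ended near (9.2, 4.1).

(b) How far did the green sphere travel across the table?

2.4

The green sphere was near (12.0, 8.7) before and (13.5, 6.8) after, so it travelled √(1.5² + 1.9²) ≈ 2.4 units.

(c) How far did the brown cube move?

2.9

From (2.3, 5.2) to (5.1, 4.4), the brown cube covered √(2.8² + 0.8²) ≈ 2.9 units.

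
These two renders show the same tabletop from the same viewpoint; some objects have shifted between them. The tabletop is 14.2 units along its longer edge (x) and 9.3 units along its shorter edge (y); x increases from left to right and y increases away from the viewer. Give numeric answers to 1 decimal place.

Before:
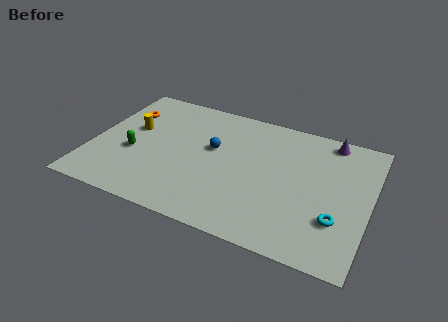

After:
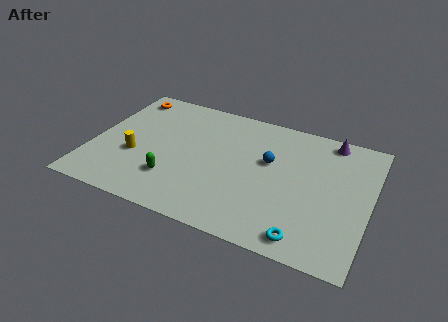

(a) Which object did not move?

the purple cone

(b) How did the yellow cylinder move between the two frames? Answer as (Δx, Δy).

(0.4, -2.0)

From the two frames, the yellow cylinder sits at roughly (1.9, 5.5) before and (2.3, 3.5) after.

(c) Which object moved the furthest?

the blue sphere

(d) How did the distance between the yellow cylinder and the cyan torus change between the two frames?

-1.8

They were about 11.1 units apart before and 9.3 after — 1.8 units closer together.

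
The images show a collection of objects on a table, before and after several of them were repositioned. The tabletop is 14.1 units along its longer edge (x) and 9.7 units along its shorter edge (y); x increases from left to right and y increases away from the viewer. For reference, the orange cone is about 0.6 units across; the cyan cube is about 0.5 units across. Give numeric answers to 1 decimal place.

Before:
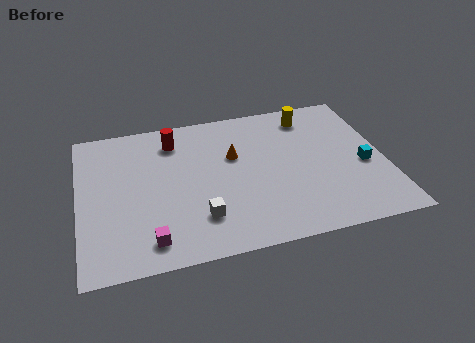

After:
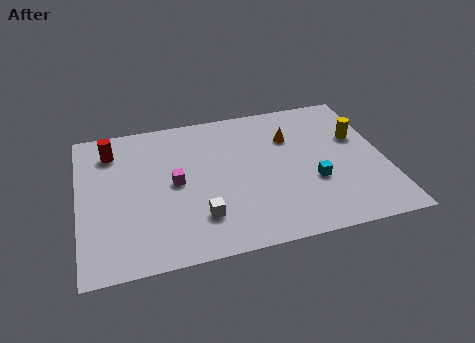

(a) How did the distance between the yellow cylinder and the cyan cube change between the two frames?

-1.1

They were about 4.6 units apart before and 3.5 after — 1.1 units closer together.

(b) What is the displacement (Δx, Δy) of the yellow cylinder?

(2.1, -2.0)

From the two frames, the yellow cylinder sits at roughly (10.9, 8.1) before and (13.0, 6.1) after.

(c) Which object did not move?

the white cube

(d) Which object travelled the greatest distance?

the magenta cube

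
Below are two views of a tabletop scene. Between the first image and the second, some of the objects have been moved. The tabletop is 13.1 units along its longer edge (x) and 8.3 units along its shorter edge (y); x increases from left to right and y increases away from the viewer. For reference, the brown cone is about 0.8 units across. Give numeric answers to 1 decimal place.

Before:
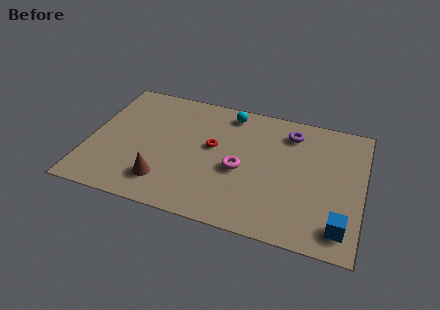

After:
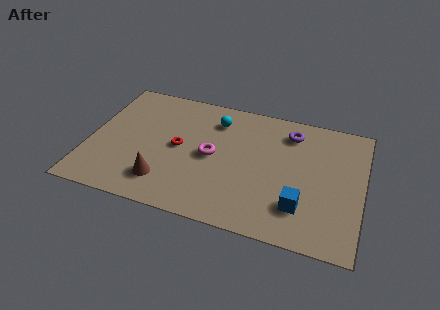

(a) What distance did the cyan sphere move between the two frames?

0.9

The cyan sphere was near (6.5, 7.2) before and (5.9, 6.5) after, so it travelled √(0.6² + 0.7²) ≈ 0.9 units.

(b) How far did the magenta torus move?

1.5

The magenta torus was near (7.3, 3.6) before and (5.9, 4.1) after, so it travelled √(1.4² + 0.5²) ≈ 1.5 units.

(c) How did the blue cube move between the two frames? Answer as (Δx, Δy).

(-1.9, 0.7)

The blue cube started near (12.2, 1.4) and ended near (10.3, 2.1).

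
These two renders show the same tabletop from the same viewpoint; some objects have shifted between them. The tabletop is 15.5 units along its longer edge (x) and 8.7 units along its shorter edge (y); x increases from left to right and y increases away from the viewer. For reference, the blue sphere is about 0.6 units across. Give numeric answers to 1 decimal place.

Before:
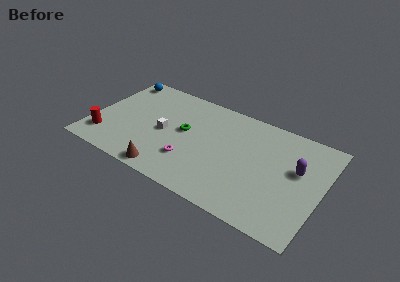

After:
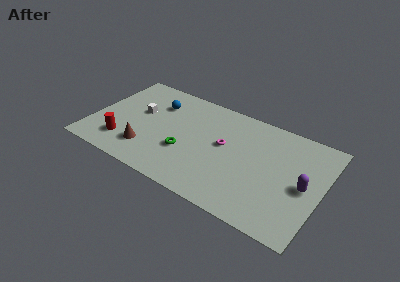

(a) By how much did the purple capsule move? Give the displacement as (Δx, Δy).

(0.6, -1.1)

From the two frames, the purple capsule sits at roughly (13.8, 5.2) before and (14.4, 4.1) after.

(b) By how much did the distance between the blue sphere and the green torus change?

-1.7

They were about 5.8 units apart before and 4.1 after — 1.7 units closer together.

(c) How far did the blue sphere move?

3.1

The blue sphere moved from about (1.1, 7.6) to (4.0, 6.4), a distance of √(2.9² + 1.2²) ≈ 3.1.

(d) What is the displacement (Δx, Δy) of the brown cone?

(-1.6, 1.2)

The brown cone was at about (5.6, 0.9) and moved to about (4.0, 2.1).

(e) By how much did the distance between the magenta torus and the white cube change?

+3.3

They were about 2.6 units apart before and 5.9 after — 3.3 units further apart.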